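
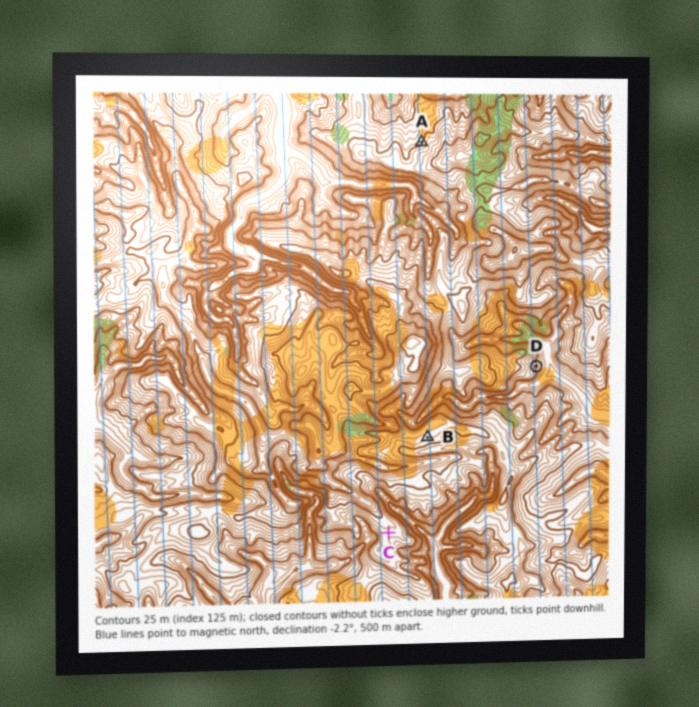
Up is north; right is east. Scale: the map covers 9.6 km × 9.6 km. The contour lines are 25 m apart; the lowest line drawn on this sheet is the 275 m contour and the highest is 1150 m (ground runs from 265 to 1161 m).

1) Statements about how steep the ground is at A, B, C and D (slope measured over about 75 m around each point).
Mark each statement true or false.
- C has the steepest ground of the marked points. false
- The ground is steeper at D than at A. true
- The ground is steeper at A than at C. true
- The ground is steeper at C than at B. false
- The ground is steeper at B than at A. false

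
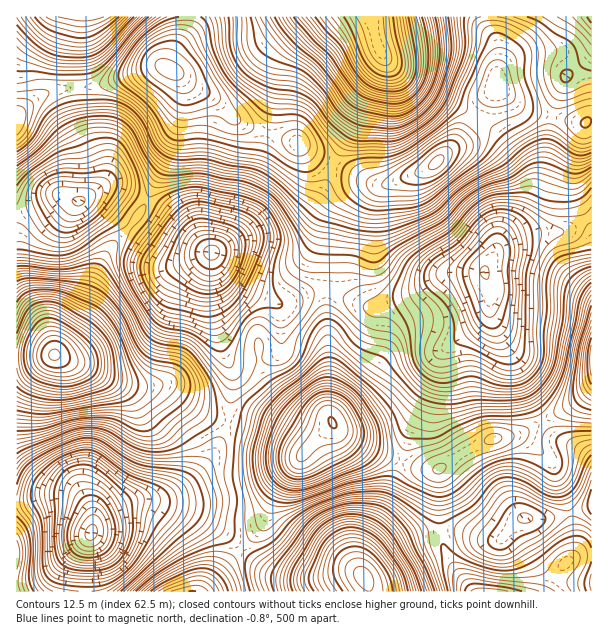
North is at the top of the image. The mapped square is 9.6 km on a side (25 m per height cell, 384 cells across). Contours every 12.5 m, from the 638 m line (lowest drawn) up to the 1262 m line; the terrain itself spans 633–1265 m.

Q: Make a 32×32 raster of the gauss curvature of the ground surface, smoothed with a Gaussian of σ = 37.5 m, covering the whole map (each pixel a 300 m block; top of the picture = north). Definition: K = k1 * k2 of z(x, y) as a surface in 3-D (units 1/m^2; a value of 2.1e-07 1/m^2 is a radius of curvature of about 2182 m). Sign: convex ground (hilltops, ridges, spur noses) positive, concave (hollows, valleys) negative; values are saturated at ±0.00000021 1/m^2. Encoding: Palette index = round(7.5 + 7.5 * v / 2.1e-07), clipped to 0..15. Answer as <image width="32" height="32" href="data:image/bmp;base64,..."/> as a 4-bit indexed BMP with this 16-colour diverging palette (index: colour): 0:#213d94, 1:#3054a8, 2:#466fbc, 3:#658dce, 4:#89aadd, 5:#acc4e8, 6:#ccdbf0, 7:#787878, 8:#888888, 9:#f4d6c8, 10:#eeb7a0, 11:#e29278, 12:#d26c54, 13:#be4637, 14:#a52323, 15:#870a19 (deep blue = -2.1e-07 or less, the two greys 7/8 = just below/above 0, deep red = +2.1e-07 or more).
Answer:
<image width="32" height="32" href="data:image/bmp;base64,Qk12AgAAAAAAAHYAAAAoAAAAIAAAACAAAAABAAQAAAAAAAACAAATCwAAEwsAABAAAAAAAAAAlD0hAKhUMAC8b0YAzo1lAN2qiQDoxKwA8NvMAHh4eACIiIgAyNb0AKC37gB4kuIAVGzSADdGvgAjI6UAGQqHAEdmVoiIt3hJqJq5dlZ2ZVOHSImFZ2U2SHq9qGMnmGart5/7dmZVRoeMu4eXStp4rYef+WV3dnmFjNllQ2iGmVhmV8dXl4d1AGqmd2R3ecYAmIZ2ZpeHcxSHdmeJh5qKhJjMp2Z2Z2Wv12UEnoapa/dHrciIZVhm34amE3hlZFiCVnqXq4d3Z5lo+Fd4hud3ZndnU3h3ZnaHi9hXdnilQ1dnd2NXiGVUd//WZ2Z2d0I0aKtlRZtlh0d1Znd5hnumJJ/dtjOseIWOM3h1u3eL+3bf+alniFR4iUGHl6pmhqh5mriIh4ZmjHaKeHZnZ6h3iJ2XmHiXZnWJZXl3eImXeIZ6lmaKh4ZleFZ3Vmh3mndkZ2NknIe9h2h3d2abaoaHdEm3IIpo35eHd4hnilqIdnVXmHZXeu+IY1d3V3dXulR2d5p0aXqIioaHeHZ3etlldkiet3NYl4qGd3iIuIq4aHRu2IpgOIh3Z3Z6h5h4g1h0iHh6lFdodXd1aUePZmiIYqZniYe4Z4VskxhVf4dniY3meJqYyGiFa6VXdXaGVnN/pHiJhnh2lWqnd3mEBXiBWnVWVHZ4hmZ3iHaLlUmYh4d3dQGKmXeIh4h8/8iHmHm2ZndUn5iIqnaHjf+XV5iHdmiKuK2YZ6hnd2h3h2V4hoh4d2Z5l4h2aIhmd4eJyXd3"/>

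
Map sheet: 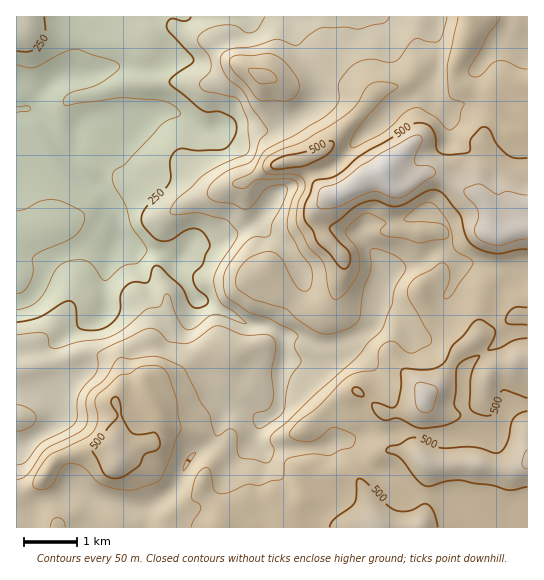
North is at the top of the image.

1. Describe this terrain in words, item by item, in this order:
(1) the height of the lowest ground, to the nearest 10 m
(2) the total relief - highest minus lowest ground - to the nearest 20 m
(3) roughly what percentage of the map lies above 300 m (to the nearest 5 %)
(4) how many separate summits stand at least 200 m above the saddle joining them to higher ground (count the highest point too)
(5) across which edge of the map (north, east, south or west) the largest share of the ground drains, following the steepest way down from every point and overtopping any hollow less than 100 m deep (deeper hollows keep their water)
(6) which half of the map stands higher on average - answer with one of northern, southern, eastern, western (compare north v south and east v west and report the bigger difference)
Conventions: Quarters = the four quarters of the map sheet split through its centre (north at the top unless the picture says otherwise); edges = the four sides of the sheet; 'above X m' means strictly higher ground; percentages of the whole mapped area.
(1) The lowest point is down at roughly 150 m.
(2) Highest minus lowest: about 440 m of relief.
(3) Roughly 75 % of the ground is higher than 300 m.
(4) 1 summit rises at least 200 m above its surroundings.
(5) The largest share of the runoff leaves by the western edge.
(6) Taken as a whole, the eastern half is higher than the western.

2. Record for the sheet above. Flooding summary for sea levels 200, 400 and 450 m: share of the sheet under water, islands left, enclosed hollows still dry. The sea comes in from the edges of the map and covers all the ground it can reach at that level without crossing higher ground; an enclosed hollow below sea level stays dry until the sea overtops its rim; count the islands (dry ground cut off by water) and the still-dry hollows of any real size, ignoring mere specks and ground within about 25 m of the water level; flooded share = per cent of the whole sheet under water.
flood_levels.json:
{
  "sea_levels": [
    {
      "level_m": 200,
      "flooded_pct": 8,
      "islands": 0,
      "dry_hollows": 0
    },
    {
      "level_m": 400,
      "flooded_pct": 46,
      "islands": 1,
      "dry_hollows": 0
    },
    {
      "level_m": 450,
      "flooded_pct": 63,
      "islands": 1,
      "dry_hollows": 0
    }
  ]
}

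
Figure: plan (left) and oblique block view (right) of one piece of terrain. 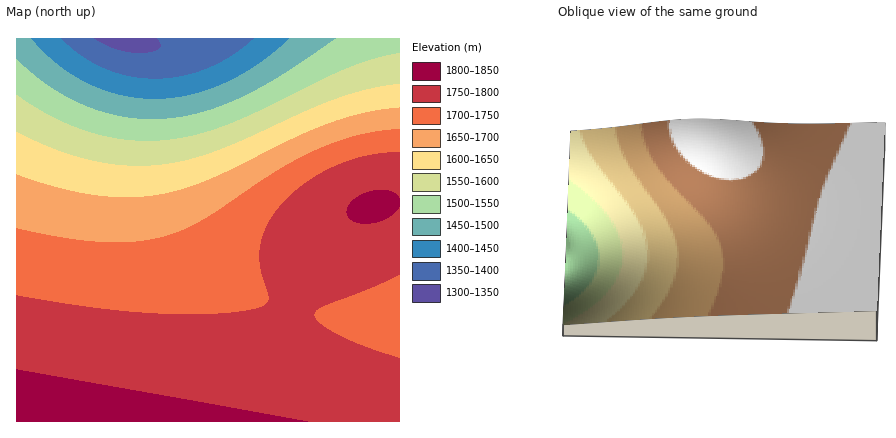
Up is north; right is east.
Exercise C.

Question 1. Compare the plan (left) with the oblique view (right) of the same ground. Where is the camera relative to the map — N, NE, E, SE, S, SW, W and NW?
W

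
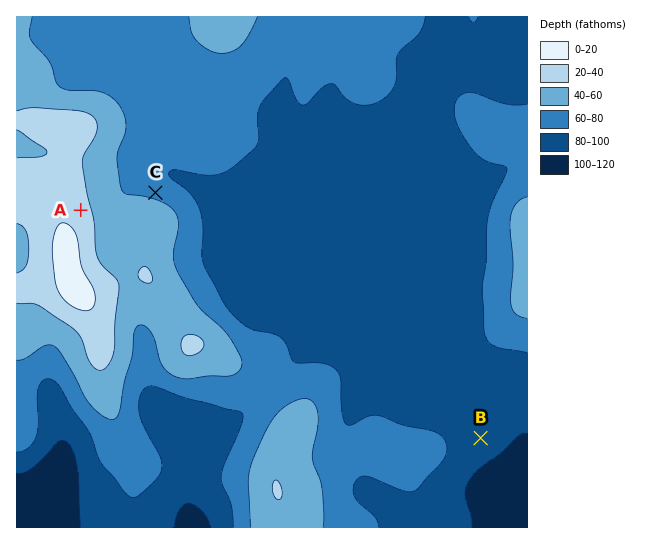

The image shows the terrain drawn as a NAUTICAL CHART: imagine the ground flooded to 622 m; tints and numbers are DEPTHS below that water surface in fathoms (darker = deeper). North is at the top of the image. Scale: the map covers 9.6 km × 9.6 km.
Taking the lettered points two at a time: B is below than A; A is above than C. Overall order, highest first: A C B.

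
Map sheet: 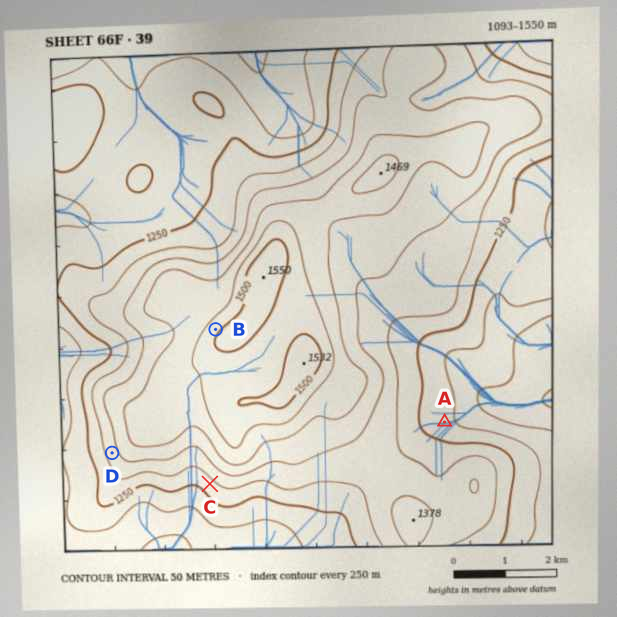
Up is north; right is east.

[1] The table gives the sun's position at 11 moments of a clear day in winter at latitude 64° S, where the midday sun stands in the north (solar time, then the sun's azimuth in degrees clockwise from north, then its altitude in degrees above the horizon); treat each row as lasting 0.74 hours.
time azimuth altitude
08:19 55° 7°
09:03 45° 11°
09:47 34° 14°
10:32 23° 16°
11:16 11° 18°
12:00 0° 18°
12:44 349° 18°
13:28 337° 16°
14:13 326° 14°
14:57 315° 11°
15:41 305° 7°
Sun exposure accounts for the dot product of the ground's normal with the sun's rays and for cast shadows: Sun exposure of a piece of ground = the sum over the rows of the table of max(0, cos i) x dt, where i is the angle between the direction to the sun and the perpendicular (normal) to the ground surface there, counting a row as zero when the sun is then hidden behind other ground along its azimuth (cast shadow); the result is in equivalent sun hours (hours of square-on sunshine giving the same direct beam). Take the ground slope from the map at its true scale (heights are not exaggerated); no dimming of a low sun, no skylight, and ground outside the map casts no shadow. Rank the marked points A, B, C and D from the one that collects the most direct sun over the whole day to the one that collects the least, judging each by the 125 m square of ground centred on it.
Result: B > A > D > C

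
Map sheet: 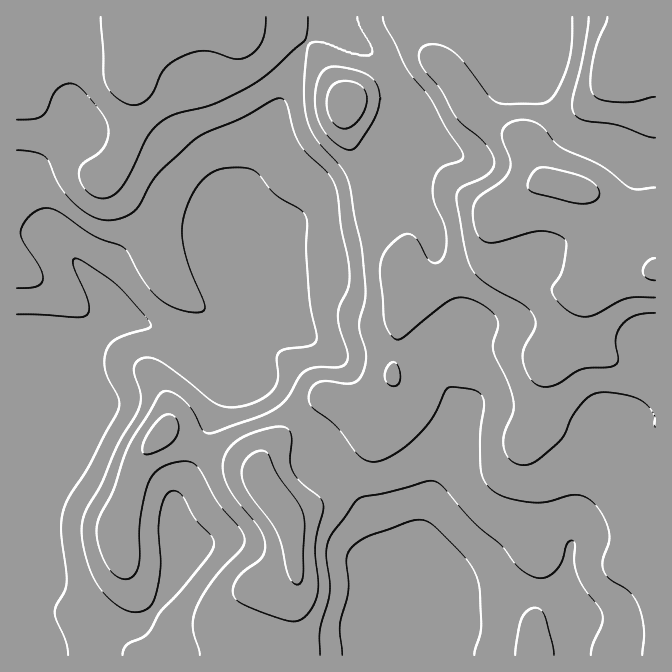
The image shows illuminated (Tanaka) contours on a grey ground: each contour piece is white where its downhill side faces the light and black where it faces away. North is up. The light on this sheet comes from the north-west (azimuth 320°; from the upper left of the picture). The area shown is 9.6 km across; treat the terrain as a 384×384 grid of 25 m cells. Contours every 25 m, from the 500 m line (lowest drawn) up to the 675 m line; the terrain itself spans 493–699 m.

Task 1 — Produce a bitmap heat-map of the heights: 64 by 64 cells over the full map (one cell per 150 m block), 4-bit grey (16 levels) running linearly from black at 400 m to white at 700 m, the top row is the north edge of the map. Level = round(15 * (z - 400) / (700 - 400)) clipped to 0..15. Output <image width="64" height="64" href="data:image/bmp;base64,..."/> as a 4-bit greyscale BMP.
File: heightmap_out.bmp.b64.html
<image width="64" height="64" href="data:image/bmp;base64,Qk12CAAAAAAAAHYAAAAoAAAAQAAAAEAAAAABAAQAAAAAAAAIAAATCwAAEwsAABAAAAAAAAAAAAAAABEREQAiIiIAMzMzAERERABVVVUAZmZmAHd3dwCIiIgAmZmZAKqqqgC7u7sAzMzMAN3d3QDu7u4A////AFVVVVZmZmZ3d4iIiIiIiHdmZmZmZmZmZ3eIiHd4iImZVVVVVmZmZnd3iIiIiIiId2ZmZmZmZmZnd4iId3eIiZlVVVVWZmZmZ3eIiIiIiIh3ZmZmZmZmZmd3iId3d4iImVVVVVZmZmZnd4iIiImZmIdmZmZmZmZmZ3d4h3d3eIiZVVVVVmZmZmZ3iIiZmZmZh2ZmZmZmZmZnd3iHd3eIiJlVVVVWZmdmZneIiZmZmpmHdmZmZmZmZmd3d3d3d4iJmVVVVVZnd3ZmZ3iJmZmqqYd2ZmZmZmZmZ3d3d3d4iJmZVVVVVnd3d2Zmd4mZmaqph3ZmZmZmZmZnd3d3d4iJmZlVVVVmd4h3ZmZniJmZqqmHdmZmZmZmZmd3eIh3iJmZmlVVVWd4iHdmZmd4iJmqqYdmZmZmZmZmd3eIiIeImZmaVVVVZ4iId2ZmZneImaqph3ZmZmZmZmd3eIiIh4iZmZpVVVVniIh3ZmZmZ3iJqqmHdmZmZmZmd3eIiIiIiImZqlVVVWeIiHdmZmZ3eJqrqYh3dmZmZmd3eIiIiIiIiZmqVVVVZ4iId2ZmZ3eJmrupmId3dmZmd3eIiIiIiIiZmqpVVVVneIiHZmZ3eImru6mYh3d3d3d3eIiIiIiIiJmqqlVVVWZ4iIdmZneImqu6qZiId3d3d3eIiJmZmZmZmaqqVVVVVneIh3ZneImqu7qZmIiIiHd3eIiJmZmZmZmZmqpVVVVVZ4iHd3d4iaq7qZiIiIiIiIeIiJmZmZmZmZmZmlVVVVVniIh3d4iZqrqpiIiIiIiIiIiImZqqqZmZmZmaVVVVVVZ4mIiIiJmqqpmIiIiZmYiIiIiZqqqqqZmZmZpVVVVVVniZmIiIiZqqmYiIiZmZmYiIiJmqqqqqmZmZqlVVVVVWZ4mZiIiImaqZiIiJmZmZmIiImaqqqqqpmZmqVVVVVVVniZmYh4iJmZmIiJmqmZmYiIiZqquqqqmZmqpVVVVVVVZ4mZh3d3iIiIiJmqqpmZmIiJmqqqqqqZmaqlVVVVVVVniJiHd2d3eIiZmaqqqpmZiImZqquqqqmZqqVVVVVVVWZ4iHdmZmZ3iJmaqqqqqZmZmZmqu7uqqqqqpVVVVVVVZnd3dmZVZmd4mZmZmqqpmZmZmau7u7qqqqqlVVVVVVVmd3dmVVVVZniJmZmaqqmZmZmaq7u7u7u7u6VVVVVVVmd3ZmVVVVZmd4iIiZqqqZmZmZqrvMy7u7u7tVVVVVVWZmZlVVVVVmZ3d3eImqqZmZmZqrvMzMy7u7u1VVVVVVVmZlVVVVVmZmZnd4iaqqmZmZqqu8zMzMy7u7VVVVVVVVVVVVVWZmZmZmZ3iZqqqZmZmqq7vMzMzLu7tVVVVVVVVVVVVmZmZmZmZniJmqqqmZmaqqu7zMzMy7u1VVVVVVVVVVZmZmZmZmZneImaqqqpmZqqq7vMzMzLu7VVVVVVVVVWZmZmZmZmZmd4iZqruqqqqqq7vMzd3czLtmZlVVVVVWZ3dmZmZmZmZ3eImqu7qqqqq7vMzd3d3MzGZmZVVVVWZ3d2ZmZmZmZnd4iaq7uqqqu7zMzN3d3d3dZmZlVVVWZ3d2ZmZmZmZmd3iJqru6qru7zMzM3d3d3d52ZlVVVVZnd3ZmZmZmZmZ3eImqu6qqu8zMzMzN3d3d7mZmVVVWZnd3dmZmZmZmZnd4maq6qqq7zMzMzM3d3d3uZmZVVWZmd3dmZmZmZmZmd3iZqqqqqrzMzMzMzd3d3d1mZVVmZmd3d2ZmZmZmZmZneJmqqqqqvM3czMzN3d3d3WZmVmZ3d3d3ZmZmZmZmZmd4maqqqqq83d3d3d3d3d3dZmZmd3d3d3dmZmZmZmZmZ4iZqqqqqrzd3d3d3d3d3d1mZmd4iIh3d2ZmZmZmZmZniZmqqqqrvN3t3d3d3d3d3Xd3d4iZiId3ZmZmZmZmZneJmqmZqqvM3d7d3u7u7d3dd3d4iZmYh3d2ZmZmZmZ3d4mamZmaq7zN3e7u7u7t3d13d4iZmZmId3ZmZmZmd3d3iZmZmZqru7zN3u7u7t3MzHd3iJmZmYh3d2ZmZmZ3d3iZmZmZmqqru83e7u7d3MzMd3iImZmZmIh3d2ZmZ3d3iJqpmZmZqqq7zd7t3d3MzMx4iIiJmZmYiId3d3d3d3iJqqmZmZmqqrvN3d3czMzMzIiIiIiZmZmIiHd3d3d3iJqqqZmZmZqrvM3d3czMzMzMiIiIiImZmYiIh3d3d3eJq7uqmZmZqrvMzd3czMzMzN2ZmIiImZmZmYiIiHd3eImrzLqZmZmrvMzM3MzMzd3d3ZmZiIiZqqmZmZiIiHd4ibzMu6mZmqvMzMzMzMzd3d3dmZmIiZqqqqmZmZiIiHiKvMzLqZmavMzLu7u7zN3u7u6ZmZmZqqqqqqmZmZiIiIq7zMupmaq8zLu7u7u83u7u7pmZmZmqu7qqqqqZmZiImau7uqmaq8zMu7u7u7ze7/7umZmZmaq7uqqqqqqpmYiZqqqqmaq8zMu7u7u7vN7//u6aqpmaqru7qqqqqqqpmZmamZmZq7zMu7u7u7u7zu/+7qqqqZqqu7u6qqqqqqqZmZmZmZqrvMu7u7u7u7vN7/7uqqqpmqq7u7uqqqqqqpmZmZmZmqu7u7u7u7u7u83u7u6qqqmaqru7u7u7u7qqmZmZmZmqq7u7u7u7u7u7ze7u7qqqqZqqu7u7u7u7uqqZmZmZmaq7u7u7u7u7u7vN3u7u"/>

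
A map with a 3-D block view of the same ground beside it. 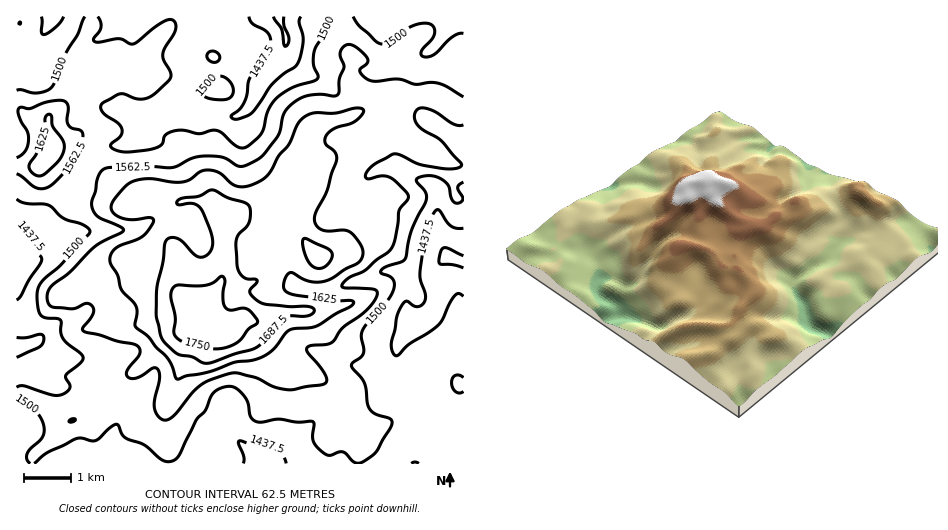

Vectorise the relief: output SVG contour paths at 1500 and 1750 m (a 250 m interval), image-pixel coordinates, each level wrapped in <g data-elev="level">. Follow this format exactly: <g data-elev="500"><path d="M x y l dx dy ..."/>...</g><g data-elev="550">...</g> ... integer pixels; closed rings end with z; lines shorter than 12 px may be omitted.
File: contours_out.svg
<g data-elev="1500"><path d="M34 463l13-10 28-14 7-1 10 3 5-1 13-12 7-4 8 14 20 7 19 16 9 0 7-7 16-34 10-10 7-16 6-5 10-3 8 3 8 8 3 7 2 12 5 5 7 1 17-3 18 3 15-1 2 3-1 11 0 6 3 5 7 7 6 2 13-3 4 1 9 10 5 0 5-3 12-9 15-28-2-4-14-5-6-4-2-6-4-21-13-18 1-2 9-6 2-3 1-5-3-13 2-7 25-29 6-10 0-6-1-5-4-3-8-3 0-2 6-5 15-4 4-4 6-28 14-31-1-7-8-10 0-3 13-3 11 3 7 7 4 13 4 4 4 0 3-3-5-12 1-3 4-3"/><path d="M17 399l19 13 5 6 3 8 0 6-2 6-11 11-4 5 0 6 3 3"/><path d="M463 378l-3-3-5 0-3 3 0 5 3 8 5 2 3-2"/><path d="M17 199l8 4 24 2 13 12 21 8 7 6-29 34-19 16-5 11 1 13 2 9 5 4 15 2 1 13 2 6 18 15 2 3-3 6-14 13 4 9 0 4-6 4-8 2-31-9-8 1"/><path d="M215 99l13 0 5-5 0-5-2-6-8-6-5-1-3 2-14 12 0 4 3 2z"/><path d="M212 62l5 0 3-5-3-4-4-2-5 2-1 3 1 4z"/><path d="M463 33l-9 3-19 18-4 2-6 1-4-2 0-3 11-13 3-6-1-5-3-4-8-1-10 3-9 5-13 11-8 2-7-3-15-14-8-10"/><path d="M85 17l-7 17-14 22-9 26-4 6-6 3-7 2-17-3-4 0"/><path d="M331 17l-7 18-10 17-1 12 5 11 0 3-4 3-22 7-15 10-9 13-6 22-14 13-5 2-5-1-16-14-5-2-6-1-12 4-19-4-8 2-6 2-4 10-4 3-11 3-21 2-8-1-7-4 0-3 10-8 1-6-4-7-15-10-2-4 0-4 3-3 16-8 18 5 9-1 8-4 14-13 2-7-7-14-1-6 2-7 9-14 2-8-4-5-7 1-32 23-14-5-22 3-4-2 8-13-1-6-2-4"/></g><g data-elev="1750"><path d="M206 348l15 1 13-5 7-4 8-11 9-7-2-4-8-9-6-1-12 2-5-2-2-11 2-17-3-4-9 7-6 2-31 0-3 3-2 4 0 7 4 19-1 14 1 4 8 6z"/></g>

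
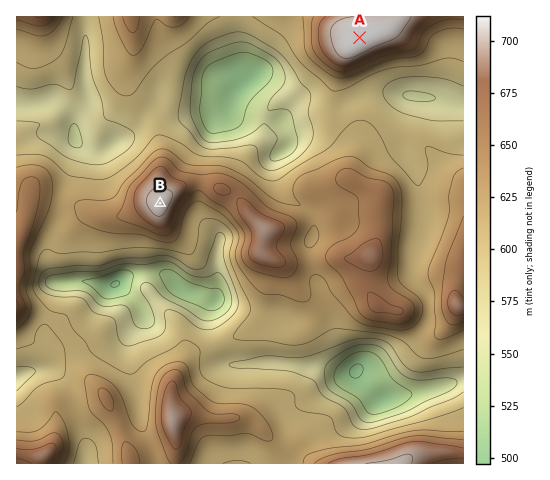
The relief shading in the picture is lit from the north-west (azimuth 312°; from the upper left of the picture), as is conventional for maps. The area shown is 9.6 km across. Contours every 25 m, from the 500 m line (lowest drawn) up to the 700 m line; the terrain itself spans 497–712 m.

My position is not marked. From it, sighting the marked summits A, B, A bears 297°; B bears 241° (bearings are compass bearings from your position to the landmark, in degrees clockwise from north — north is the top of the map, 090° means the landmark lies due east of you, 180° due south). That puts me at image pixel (411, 64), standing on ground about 605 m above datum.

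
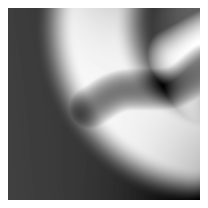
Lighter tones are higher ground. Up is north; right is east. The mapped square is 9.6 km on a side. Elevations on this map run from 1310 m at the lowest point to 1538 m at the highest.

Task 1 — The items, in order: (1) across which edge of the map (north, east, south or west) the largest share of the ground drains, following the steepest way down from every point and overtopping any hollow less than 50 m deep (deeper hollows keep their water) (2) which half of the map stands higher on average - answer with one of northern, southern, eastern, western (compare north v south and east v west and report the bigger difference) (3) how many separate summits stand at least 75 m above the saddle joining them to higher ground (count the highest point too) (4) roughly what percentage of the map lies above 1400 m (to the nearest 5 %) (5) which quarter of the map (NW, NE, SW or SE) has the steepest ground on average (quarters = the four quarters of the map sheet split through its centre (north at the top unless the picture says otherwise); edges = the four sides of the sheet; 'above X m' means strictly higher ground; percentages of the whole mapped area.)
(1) The largest share of the runoff leaves by the southern edge.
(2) The eastern half stands higher on average than the western half.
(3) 3 summits rise at least 75 m above their surroundings.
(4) Ground above 1400 m makes up about 55 % of the sheet.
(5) The steepest ground, on average, is in the north-east quarter.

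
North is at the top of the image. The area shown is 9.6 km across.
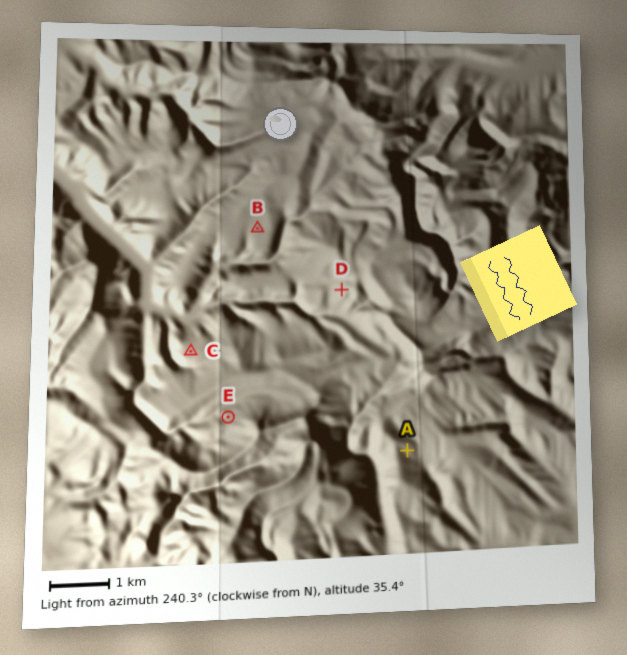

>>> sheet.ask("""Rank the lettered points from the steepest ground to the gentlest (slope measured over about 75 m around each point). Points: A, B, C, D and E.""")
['D', 'A', 'E', 'C', 'B']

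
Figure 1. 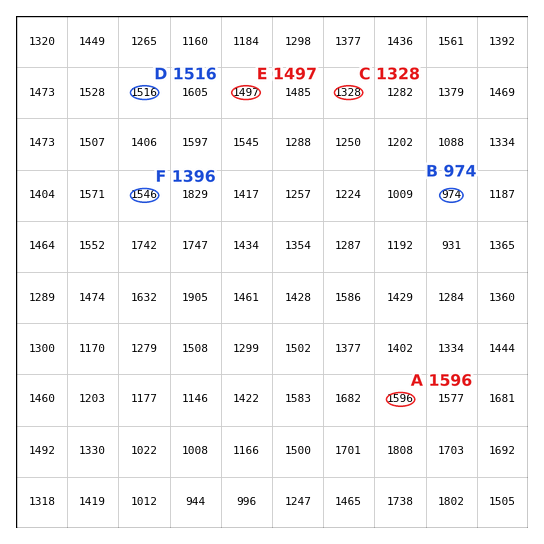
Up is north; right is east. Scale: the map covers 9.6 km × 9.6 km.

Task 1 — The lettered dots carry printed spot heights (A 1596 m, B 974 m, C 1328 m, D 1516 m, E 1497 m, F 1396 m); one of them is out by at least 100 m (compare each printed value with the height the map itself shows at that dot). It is F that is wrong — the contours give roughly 1546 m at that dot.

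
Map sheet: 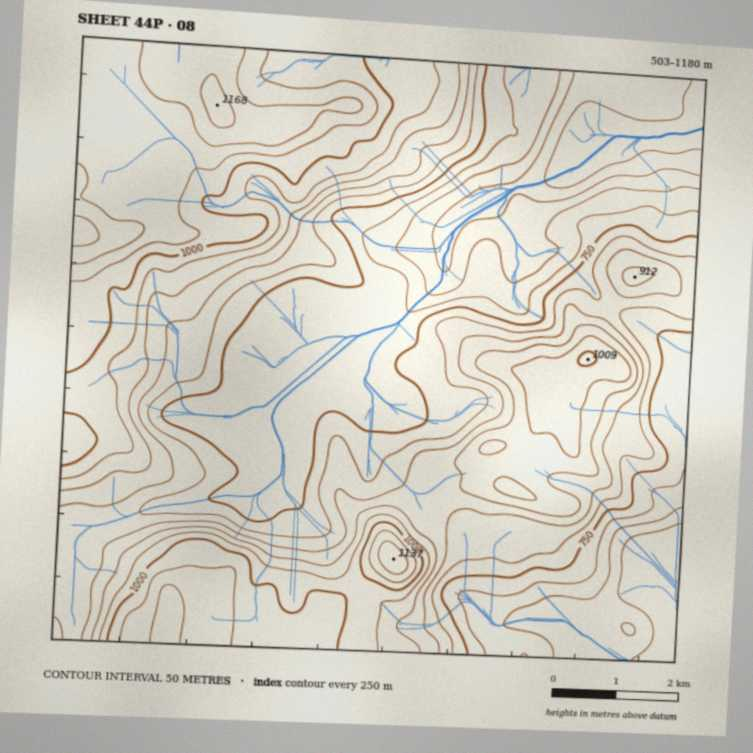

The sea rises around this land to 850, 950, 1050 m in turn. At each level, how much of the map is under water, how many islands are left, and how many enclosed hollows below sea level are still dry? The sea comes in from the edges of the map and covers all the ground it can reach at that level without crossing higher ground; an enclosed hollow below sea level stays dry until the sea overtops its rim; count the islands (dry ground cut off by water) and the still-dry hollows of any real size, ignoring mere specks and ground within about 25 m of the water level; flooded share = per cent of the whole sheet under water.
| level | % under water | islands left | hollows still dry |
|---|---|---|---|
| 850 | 55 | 1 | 0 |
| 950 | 72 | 1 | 0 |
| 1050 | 88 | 1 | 0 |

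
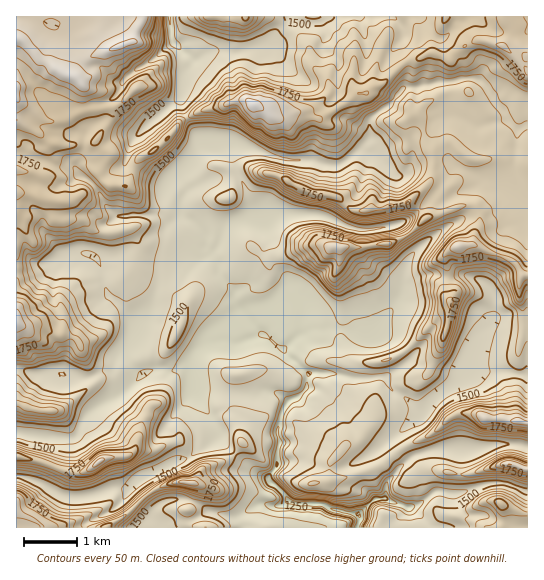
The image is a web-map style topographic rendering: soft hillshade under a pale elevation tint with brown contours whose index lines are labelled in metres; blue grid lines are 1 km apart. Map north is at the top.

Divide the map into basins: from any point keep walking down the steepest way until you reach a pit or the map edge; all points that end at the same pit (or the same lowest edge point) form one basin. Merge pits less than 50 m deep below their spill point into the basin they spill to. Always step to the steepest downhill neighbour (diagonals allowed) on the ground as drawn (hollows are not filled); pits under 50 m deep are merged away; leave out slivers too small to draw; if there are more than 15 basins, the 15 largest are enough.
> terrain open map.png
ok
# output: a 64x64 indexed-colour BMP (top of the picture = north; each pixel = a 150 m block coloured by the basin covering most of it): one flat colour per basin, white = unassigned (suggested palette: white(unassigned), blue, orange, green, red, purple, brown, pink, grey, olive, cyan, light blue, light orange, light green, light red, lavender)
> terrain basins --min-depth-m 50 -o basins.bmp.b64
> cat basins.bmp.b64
<image width="64" height="64" href="data:image/bmp;base64,Qk12CAAAAAAAAHYAAAAoAAAAQAAAAEAAAAABAAQAAAAAAAAIAAATCwAAEwsAABAAAAAAAAAA////ALR3HwAOf/8ALKAsACgn1gC9Z5QAS1aMAMJ34wB/f38AIr28AM++FwDox64AeLv/AIrfmACWmP8A1bDFABERERERETMzMzMzERERERERERERERERERERERERERERERERERERETMzMzMREREREREREREREREREREREREREREREREREREREzMzMxERERERERERERERERERERERERERERERERERERERMzMzERERERERERERERERERERERERERERERERERERERETMzMRERERERERERERERERERERERERERERERERERERERETMxERERERERERERERERERERERERERERERERERERERERERERERERERERERERERERERERERERERERERERERERERERERERERERERERERERERERERERERERERERERERERERERERERERERERERERERERERERERERERERERERERERERERERERERERERERERERERERERERERERERERERERERERERERERERERERERERERERERERERERERERERERERERERERERERERERERERERERERERERERERERERERERERERERERERERERERERERERERERERERERERERERERERERERERERERERERERERERERERERERERERERERERERERERERERERERERERERERERERERERERERERERERERERERERERERERERERERERERERERERERERERERERERERERERERERERERERERERERERERERERERERERERERERERERERERERERERERERERERERERERERERERERERERERERERERERERERERERERERERERERERERERERERERERERERERERERERERERERERERERERERERERERERERERERERERERERERERERERERERERERERERERERERERERERERERERERERERERERERERERERERERERERERERERERERERERERERERERERERERERERERERERERERERERERERERERERERERERERERERERERERERERERERERERERERERERERERERERERERERERERERERERERERERERERERERERERERERERERERERERERERERERERERERERERERERERERERERERERERERERERERERERERERERERERERERERERERERERERERERERERERERERERERERERERERERERERERERERERERERERERERERERERERERERERERERERERERERERERERERERERERERERERERERERERERERERERERERERERERERERERERERERERERERERERERERERERERERERERERERERERERERERERERERERERERERERERERERERERERERERERERERERERERERERERERERERERERERERERERERERERERERERERERERERERERERERERERERERERERERERERERERERERERERERERERERERERERERERERERERERERERERERERERERERERERERERERERERERERERERERERERERERERERERERERERERERERERERERERERERERERERERERERERERERERERERERERERERERERERERERERERERERERERERERERERERERERERERERERERERERERERERERERERERERERERERERERERERERERERERERERERERERERERERERERERERERERERERERERERERERERERERERERERERERERERERERERERERERERERERERERERERERERERERERERERERERERERERERERERERERERERERERERERERERERERERERERERERERERERERERERERERERERERERERESIhERERERERERERERERERERERERERERERERERERERESIiIREREREREREREREREREREREREREREREREREREREREiIhERERERERERERERERERERERERERERERERERERERERIiIRERERERERERERERERERERERERERERERERERERERIiIiIRERERERERERERERERERERERERERERERERERERIiIiIiERERERERERERERERERERERERERERERERERERESIiIiIhERERERERERERERERERERERERERERERERERERIiIiIiERERERERERERERERERERERERERERERERERERESIiIiIiEREREREiERIRERERERERERERERERERERERIhIiIiIiIiIRERIiIiIiIRERERERERERERERERERERIiIiIiIiIiIiIiIiIiIiIiIREREREREREREREREREREiIiIiIiIiIiIiIiIiIiIiIiIRERERERERERERERERESIiIiIiIiIiIiIiIiIiIiIiIiERERERERERERERERESIiIiIiIiIiIiIiIiIiIiIiIiIREREREREREREREREREiIiIiIiIiIiIiIiIiIiIiIiIhERERERERERERERERERIiIiIiIiIiIiIiIiIiIiIiIiERERERERERERERERERERIiIiIiIiIiIiIiIiIiIiIiIhERESIhEREREREREREREREiIiIiIiIiIiIiIiIiIiIiERESIiIhESERERERERERERIiIiIiIiIiIiIiIiIiIiIRESIiIiIiIhEREREREREREiIiIiIiIiIiIiIiIiIiIiIiIiIiIiIiERERERERERERIiIiIiIiIiIiIiIiIiIiIiIiIiIiIiER"/>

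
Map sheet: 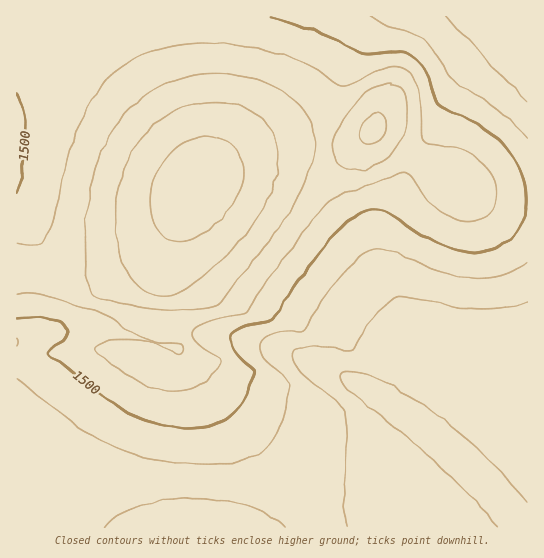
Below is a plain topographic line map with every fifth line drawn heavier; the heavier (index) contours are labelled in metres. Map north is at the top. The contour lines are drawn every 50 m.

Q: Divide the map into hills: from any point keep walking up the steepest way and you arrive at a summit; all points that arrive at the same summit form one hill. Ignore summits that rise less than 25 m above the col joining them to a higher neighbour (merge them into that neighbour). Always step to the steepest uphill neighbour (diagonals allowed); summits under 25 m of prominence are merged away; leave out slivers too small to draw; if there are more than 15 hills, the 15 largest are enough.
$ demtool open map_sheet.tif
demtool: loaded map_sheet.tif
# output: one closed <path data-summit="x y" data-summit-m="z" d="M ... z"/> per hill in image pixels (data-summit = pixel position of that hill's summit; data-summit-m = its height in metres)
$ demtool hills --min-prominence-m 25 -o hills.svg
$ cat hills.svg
<path data-summit="197 186" data-summit-m="1729" d="M371 16l-355 1 1 511 511-1 0-506-51 43-14 17-76 130-8 30 0 21 5 23 9 18-16-26-17-44-29-43-7-27 0-21 7-35 14-40z"/><path data-summit="371 130" data-summit-m="1657" d="M527 16l-154 0-6 9-22 42-14 40-7 35 0 21 7 27 29 43 17 44 9 15-7-30 0-21 5-23 9-20 34-53 36-64 14-17 49-41z"/>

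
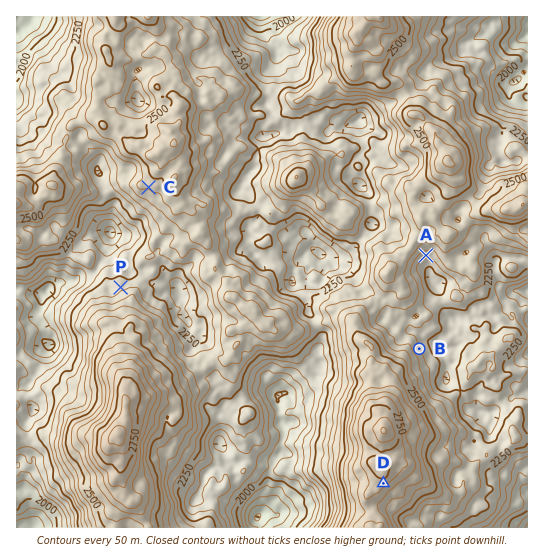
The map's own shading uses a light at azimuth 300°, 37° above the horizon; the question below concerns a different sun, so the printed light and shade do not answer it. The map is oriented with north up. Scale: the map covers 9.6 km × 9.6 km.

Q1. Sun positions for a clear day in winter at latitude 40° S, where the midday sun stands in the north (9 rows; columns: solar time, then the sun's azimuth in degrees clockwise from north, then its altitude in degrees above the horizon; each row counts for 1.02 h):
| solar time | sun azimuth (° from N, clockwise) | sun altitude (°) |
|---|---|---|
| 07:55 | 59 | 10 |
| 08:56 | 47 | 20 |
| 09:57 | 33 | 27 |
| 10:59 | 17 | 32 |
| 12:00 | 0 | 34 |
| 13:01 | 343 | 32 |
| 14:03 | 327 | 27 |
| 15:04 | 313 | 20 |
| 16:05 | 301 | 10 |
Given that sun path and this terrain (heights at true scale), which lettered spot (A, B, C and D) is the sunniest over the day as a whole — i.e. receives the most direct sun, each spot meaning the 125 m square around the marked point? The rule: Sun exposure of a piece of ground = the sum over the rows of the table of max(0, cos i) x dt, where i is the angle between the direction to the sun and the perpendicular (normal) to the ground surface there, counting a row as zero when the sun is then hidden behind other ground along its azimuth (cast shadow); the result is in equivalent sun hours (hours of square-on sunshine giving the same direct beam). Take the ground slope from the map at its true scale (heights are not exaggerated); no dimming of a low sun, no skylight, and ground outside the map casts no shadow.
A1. B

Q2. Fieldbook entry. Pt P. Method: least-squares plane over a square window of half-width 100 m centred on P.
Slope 9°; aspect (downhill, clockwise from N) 345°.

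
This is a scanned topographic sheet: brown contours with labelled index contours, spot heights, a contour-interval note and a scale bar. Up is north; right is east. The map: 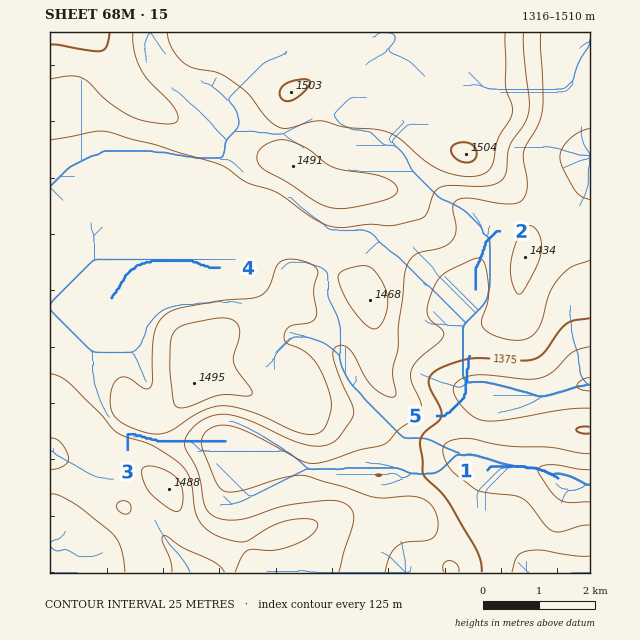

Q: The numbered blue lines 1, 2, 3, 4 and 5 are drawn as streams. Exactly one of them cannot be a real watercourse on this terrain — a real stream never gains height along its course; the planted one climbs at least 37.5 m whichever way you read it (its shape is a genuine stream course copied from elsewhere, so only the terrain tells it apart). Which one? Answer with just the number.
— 5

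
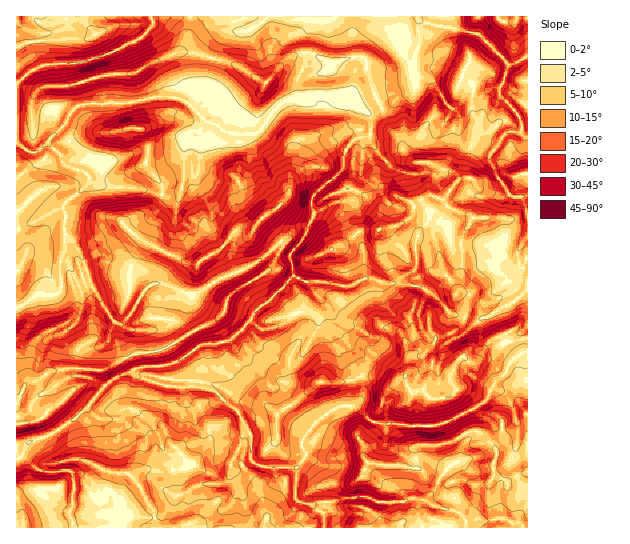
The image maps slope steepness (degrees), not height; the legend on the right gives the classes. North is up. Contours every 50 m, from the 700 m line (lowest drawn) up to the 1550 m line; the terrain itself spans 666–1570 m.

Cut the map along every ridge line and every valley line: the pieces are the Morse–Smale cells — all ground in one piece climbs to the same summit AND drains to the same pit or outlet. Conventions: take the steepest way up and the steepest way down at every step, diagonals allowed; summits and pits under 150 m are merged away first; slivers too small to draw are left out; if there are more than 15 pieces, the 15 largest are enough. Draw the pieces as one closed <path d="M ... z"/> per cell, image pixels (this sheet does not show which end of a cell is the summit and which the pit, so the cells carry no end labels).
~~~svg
<path d="M421 20l-2 1 1 18-5 16 0 32-20 13-12 3-16 10 4 4 0 17-13 3-9 8-5 10-1 14-31 29 1 19-12 25-12 13 4 22-26 26-12 8-4 10-21 19-13 4-14 0-28 19-14 4-19 0-10 6 7 4 30 10 30 0 18 5 22 21 9 17 3 5 0 24 11 8 33 1 0 29 3 4 12 3 14 10 1 14 202 0 1-175-5-1-14 11-2 8-12 11-7 16-6 6-36 19-9 2-24 2-39-4-16-15-6-2 11-11-3-22-7-10-8-22-25-22-1-5 2-13-13-19 14-1 27 6 14-8 10 0 16 5 10-1 16 2 19 10 16 18 21 8 7 0 12-5 23-13 15-13 0-233-19 8-30-30-18-6-22-2z"/><path d="M131 372l-6 1-20 12-17 22-14 13-29 17-15 4-5 5-2 9-7 4 1 69 307-1 0-13-14-10-12-3-3-4 0-29-33-1-11-8 0-24-3-5-9-17-22-21-18-5-30 0-30-10z"/><path d="M417 16l-148 0-11 9-15 7-3-2-5-14-84 0 2 7-6 10-9 7-19 9-38 14-39 2-11 6-14 12-1 59 14 10 7 0 27-26 7-13 8-8 52-2 31-7 15 1 9 4 20 20 9 3 11 8 12 3 19-2 7-7 7-12 11-11 13-7 16-3 26 2 13 9 19 8 14-9 12-3 20-13 0-32 5-16-1-20z"/><path d="M330 93l-35 3-13 7-11 11-7 12-7 7-19 2-12-3-11-8-8-3-8 10-12 2-3 14 0 34-3 9-6 5-14 0-23-7-33-1-11-4-4-4-11 14-15 12 1 30 7 6 13 20 16-6 45 18 7 11 12 0 21 9 11 0 25-16 28-10 17-12 24-23 18-7 4-8-1-19 3-4 28-25 1-14 5-10 9-8 13-3 0-17-2-4-30-17z"/><path d="M307 227l-9 1-7 4-24 23-17 12-28 10-25 16-11 0-27-10-9 2-11 14-7 14-11 11-8-3-9-14-13-22-11-32-8-12-6-5-6 26 0 29-9 5-13-1-22 14 0 149 7-3 2-9 5-5 15-4 29-17 14-13 16-21 10-7 28-12 19 0 14-4 28-19 14 0 13-4 21-19 4-10 12-8 26-26-4-22 12-13 6-9z"/><path d="M373 279l-10 0-14 8-27-6-14 1 13 19-2 13 1 5 25 22 8 22 7 10 3 22-11 11 6 2 16 15 27 1 10 3 26-2 9-2 36-19 6-6 7-16 12-11 2-8 14-11 5-1-1-60-14 12-23 13-12 5-7 0-21-8-16-18-13-8-22-4-10 1z"/><path d="M167 96l-36 7-52 2-8 8-7 13-15 13-1 4 12 11 3 8 4 5 18 5 9 11 5 2 39 3 23 7 14 0 6-5 3-9 1-46 5-3 9-1 6-10-19-20z"/><path d="M47 143l-10 9-7 0-14-9 1 165 21-13 13 1 9-5 0-29 4-11 1-13-1-33 25-24-4-9-18-5-4-5-3-8z"/><path d="M150 16l-133 0-1 66 2 1 13-12 11-6 39-2 38-14 19-9 9-7 6-10z"/><path d="M101 255l-15 5-2 5 7 20 13 22 9 14 8 3 11-11 7-14 13-14 0-3-6-9z"/><path d="M527 16l-110 1 2 3 10 4 50 11 30 30 19-10z"/><path d="M267 16l-30 0-1 3 4 11 3 2 19-9z"/>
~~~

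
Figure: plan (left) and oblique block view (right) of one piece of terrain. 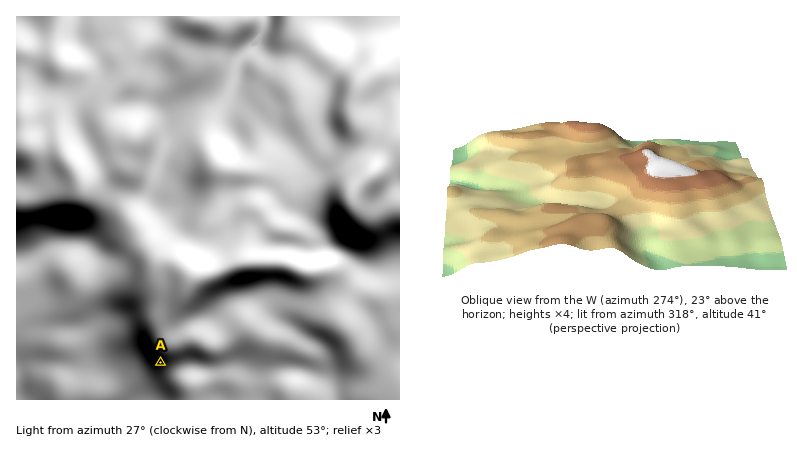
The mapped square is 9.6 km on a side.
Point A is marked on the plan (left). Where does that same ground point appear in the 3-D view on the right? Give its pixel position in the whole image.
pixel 736 186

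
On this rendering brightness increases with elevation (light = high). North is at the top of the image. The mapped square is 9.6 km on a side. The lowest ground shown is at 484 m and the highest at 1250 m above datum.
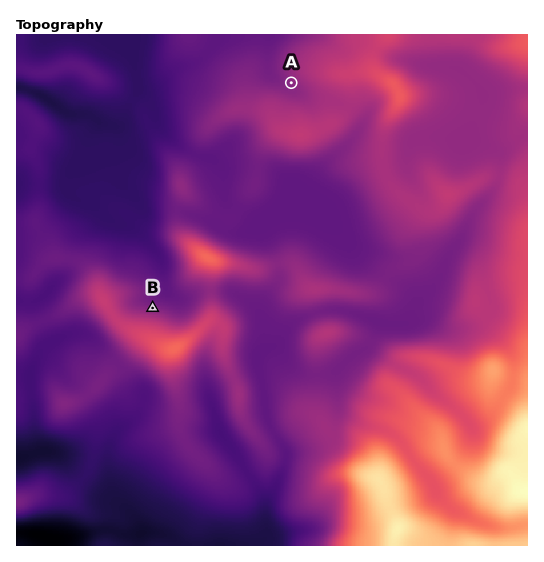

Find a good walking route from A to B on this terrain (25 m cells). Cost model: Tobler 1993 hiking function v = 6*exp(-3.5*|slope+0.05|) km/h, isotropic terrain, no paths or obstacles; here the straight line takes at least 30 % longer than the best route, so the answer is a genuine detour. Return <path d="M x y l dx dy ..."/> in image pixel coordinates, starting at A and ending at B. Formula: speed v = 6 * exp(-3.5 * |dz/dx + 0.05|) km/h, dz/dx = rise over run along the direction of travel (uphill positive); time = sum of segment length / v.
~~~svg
<path d="M291 83l-1 2-4 4-19 10-12 12-1 2 0 24-13 27-42 41-26 14-3 2-5 11 0 8 8 16 0 15-18 34-2 3"/>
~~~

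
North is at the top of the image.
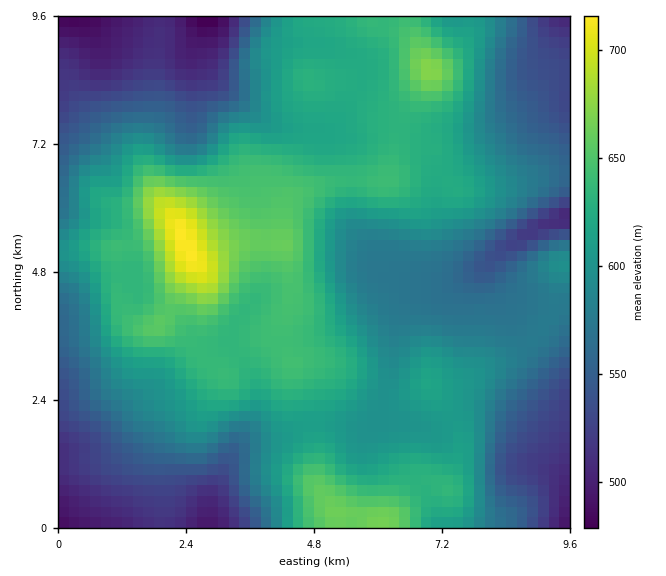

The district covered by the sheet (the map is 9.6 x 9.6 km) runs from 475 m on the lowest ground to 715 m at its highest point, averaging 595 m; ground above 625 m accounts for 27.5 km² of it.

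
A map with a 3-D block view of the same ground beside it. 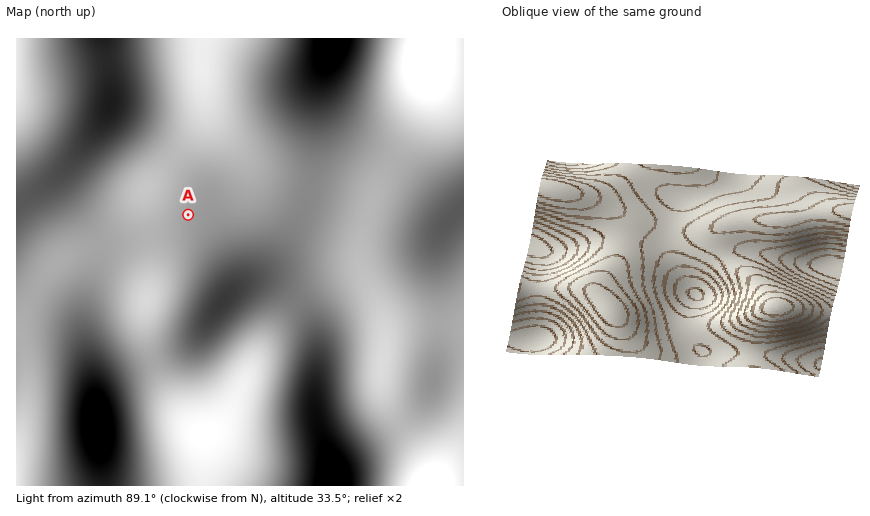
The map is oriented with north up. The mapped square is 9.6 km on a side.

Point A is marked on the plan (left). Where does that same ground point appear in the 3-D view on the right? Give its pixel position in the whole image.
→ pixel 645 284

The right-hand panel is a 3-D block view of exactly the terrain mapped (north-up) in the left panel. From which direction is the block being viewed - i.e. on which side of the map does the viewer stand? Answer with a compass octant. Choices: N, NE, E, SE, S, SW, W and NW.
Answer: W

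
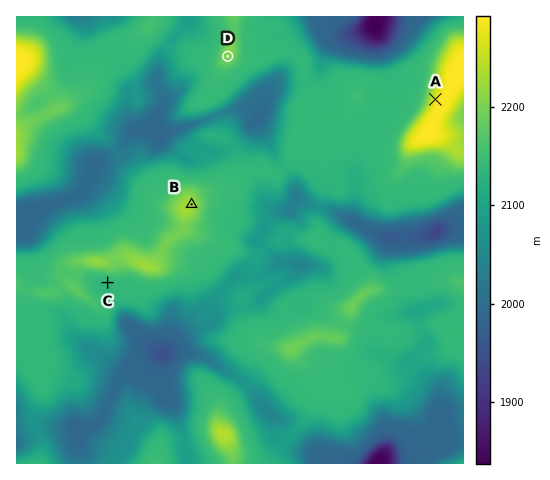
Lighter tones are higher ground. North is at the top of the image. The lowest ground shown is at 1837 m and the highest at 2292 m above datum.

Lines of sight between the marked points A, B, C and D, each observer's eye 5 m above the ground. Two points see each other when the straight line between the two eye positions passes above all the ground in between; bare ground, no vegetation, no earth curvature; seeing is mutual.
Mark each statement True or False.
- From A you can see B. True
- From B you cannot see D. False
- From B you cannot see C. True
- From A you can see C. False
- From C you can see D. False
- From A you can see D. True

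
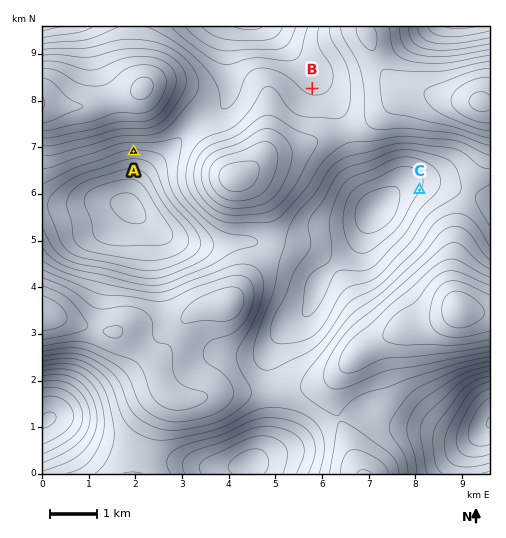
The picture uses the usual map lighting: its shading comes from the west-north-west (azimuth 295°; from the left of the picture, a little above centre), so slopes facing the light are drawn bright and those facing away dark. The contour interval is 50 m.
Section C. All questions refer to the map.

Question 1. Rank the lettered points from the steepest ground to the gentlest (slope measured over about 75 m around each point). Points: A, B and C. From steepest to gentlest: A C B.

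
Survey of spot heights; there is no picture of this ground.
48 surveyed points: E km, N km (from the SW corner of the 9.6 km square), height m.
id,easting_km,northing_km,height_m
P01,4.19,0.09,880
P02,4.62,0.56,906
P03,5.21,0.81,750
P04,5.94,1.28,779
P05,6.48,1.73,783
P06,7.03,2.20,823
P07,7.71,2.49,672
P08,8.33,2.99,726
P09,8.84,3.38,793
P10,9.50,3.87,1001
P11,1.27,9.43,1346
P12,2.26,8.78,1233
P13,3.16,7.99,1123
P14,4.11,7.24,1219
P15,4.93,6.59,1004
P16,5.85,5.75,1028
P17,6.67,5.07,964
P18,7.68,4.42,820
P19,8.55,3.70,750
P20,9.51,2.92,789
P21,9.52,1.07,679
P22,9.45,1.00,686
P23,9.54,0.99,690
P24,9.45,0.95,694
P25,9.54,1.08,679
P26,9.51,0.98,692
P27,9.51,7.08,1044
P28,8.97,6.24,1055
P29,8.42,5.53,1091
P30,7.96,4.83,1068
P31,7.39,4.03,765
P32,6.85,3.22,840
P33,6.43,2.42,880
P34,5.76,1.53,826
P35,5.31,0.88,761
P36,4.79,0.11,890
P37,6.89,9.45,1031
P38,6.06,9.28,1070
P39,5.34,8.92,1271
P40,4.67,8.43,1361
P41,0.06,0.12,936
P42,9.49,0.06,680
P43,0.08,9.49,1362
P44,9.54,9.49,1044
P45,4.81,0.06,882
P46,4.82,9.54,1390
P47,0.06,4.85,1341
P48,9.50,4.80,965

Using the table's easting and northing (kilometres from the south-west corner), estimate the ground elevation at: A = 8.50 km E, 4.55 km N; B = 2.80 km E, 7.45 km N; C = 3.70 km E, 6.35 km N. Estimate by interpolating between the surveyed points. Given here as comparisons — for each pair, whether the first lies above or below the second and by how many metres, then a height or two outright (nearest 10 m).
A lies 300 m below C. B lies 250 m above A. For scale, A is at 870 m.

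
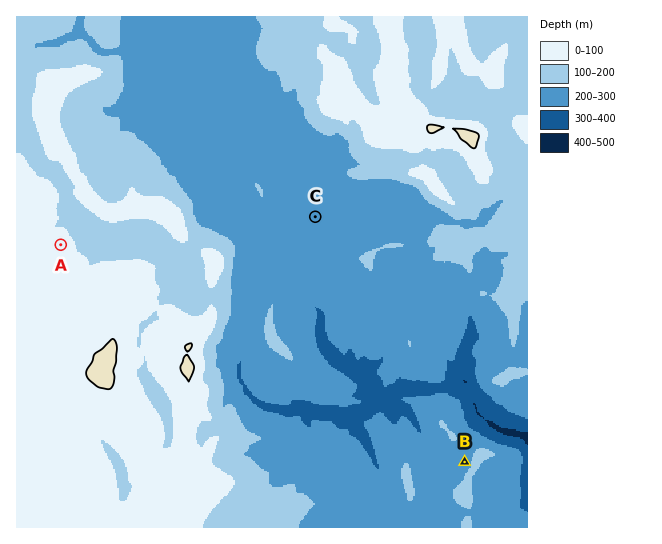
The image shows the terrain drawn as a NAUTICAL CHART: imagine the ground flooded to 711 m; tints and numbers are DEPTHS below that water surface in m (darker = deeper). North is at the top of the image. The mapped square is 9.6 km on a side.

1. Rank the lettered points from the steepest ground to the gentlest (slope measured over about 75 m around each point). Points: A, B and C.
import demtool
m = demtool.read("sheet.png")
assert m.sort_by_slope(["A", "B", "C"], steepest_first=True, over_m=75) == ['B', 'A', 'C']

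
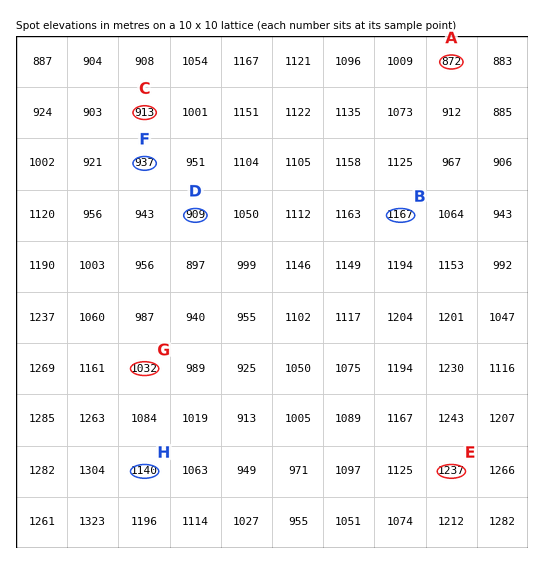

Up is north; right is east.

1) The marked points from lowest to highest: A C B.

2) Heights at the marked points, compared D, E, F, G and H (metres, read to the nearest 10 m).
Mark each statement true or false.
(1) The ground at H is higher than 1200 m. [false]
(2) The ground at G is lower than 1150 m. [true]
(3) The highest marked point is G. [false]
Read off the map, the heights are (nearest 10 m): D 910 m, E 1240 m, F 940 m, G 1030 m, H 1140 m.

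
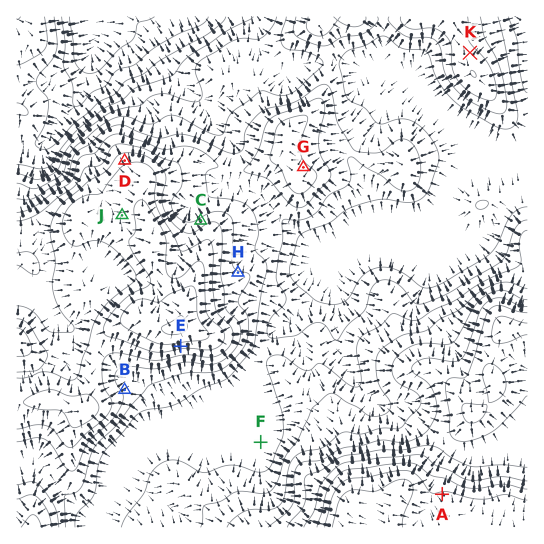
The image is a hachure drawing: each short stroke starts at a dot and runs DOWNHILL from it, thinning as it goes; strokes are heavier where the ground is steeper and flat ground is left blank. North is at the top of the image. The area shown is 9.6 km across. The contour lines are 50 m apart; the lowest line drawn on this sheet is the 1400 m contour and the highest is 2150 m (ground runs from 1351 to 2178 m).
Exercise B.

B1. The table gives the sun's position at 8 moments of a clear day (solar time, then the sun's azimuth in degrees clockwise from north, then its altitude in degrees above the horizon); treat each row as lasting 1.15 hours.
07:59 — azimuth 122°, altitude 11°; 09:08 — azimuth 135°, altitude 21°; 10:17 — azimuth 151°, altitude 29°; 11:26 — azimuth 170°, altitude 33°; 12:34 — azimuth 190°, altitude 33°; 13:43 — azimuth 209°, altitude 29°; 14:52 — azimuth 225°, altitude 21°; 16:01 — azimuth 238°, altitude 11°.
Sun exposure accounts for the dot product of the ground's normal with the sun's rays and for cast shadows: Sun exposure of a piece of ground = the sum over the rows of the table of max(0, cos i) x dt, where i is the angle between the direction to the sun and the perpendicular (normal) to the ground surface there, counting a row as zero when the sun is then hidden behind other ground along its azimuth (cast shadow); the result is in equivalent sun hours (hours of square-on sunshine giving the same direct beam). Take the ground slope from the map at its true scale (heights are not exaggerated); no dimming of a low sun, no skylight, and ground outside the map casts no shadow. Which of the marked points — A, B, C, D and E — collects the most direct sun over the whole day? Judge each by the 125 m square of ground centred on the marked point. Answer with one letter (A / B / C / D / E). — E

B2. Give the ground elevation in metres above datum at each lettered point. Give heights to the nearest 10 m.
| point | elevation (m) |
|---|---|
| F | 1740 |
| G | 1810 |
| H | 1800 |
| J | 1920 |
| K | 1770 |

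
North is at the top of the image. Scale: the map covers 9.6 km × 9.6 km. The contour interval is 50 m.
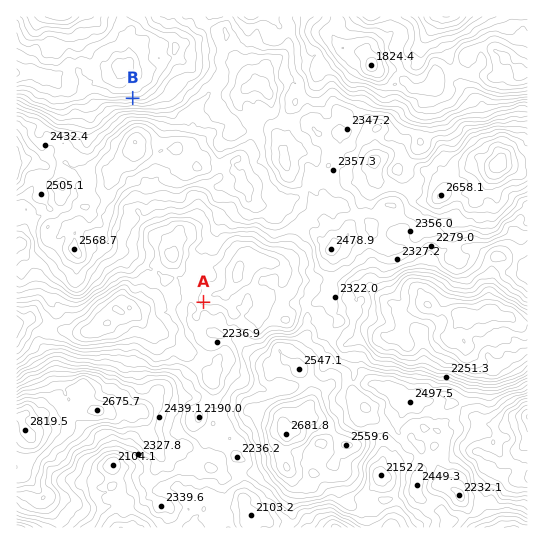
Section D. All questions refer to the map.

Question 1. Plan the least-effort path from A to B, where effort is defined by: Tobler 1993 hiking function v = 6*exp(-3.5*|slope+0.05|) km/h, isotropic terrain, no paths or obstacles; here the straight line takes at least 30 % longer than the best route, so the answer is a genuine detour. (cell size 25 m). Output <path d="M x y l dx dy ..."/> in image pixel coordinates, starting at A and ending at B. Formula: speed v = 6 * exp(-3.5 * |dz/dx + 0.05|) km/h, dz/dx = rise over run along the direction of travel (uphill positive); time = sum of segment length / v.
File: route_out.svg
<path d="M203 302l-1-3 0-25-1-3 0-2 1-3 0-4 1-3 0-2 8-16 0-11 2-3 0-10 2-6 0-1-1-3-3-2-1-3 0-9-3-6 0-1 4-8 4-4 3-5 0-6-7-13-2-3-3-5 0-4-1-3-11-5-3-3-2-1-4-4-11-5 0-2-19-9 2-1-3-2-11 0-10-5"/>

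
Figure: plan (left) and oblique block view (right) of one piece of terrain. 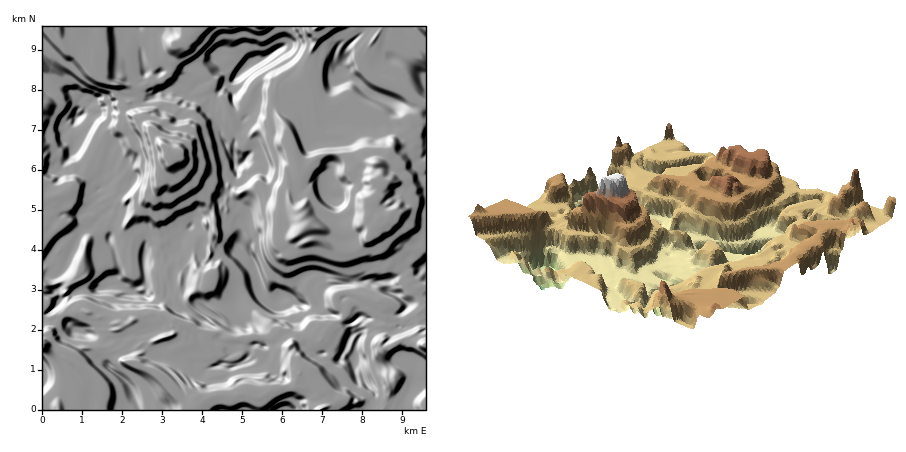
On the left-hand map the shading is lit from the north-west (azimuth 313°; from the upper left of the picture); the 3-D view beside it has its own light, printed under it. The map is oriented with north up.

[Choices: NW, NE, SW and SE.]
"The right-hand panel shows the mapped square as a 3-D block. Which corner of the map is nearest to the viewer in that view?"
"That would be SW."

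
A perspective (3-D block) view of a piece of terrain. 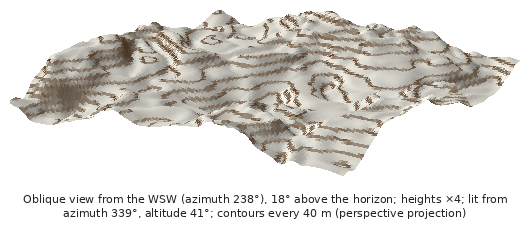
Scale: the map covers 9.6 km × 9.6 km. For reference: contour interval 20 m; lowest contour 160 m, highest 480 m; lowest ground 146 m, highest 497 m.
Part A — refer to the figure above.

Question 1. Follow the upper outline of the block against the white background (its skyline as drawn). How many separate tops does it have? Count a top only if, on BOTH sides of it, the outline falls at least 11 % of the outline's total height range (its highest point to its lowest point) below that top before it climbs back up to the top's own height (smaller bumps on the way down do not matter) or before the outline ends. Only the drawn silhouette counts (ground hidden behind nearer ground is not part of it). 2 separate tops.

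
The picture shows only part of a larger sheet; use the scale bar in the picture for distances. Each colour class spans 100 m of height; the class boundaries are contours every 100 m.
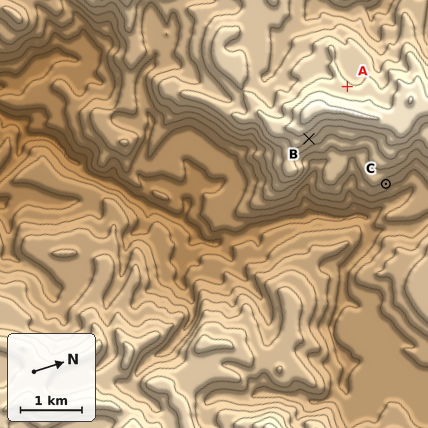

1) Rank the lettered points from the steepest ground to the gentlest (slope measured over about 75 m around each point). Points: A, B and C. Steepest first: B C A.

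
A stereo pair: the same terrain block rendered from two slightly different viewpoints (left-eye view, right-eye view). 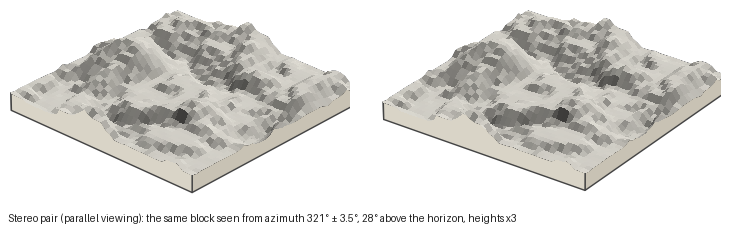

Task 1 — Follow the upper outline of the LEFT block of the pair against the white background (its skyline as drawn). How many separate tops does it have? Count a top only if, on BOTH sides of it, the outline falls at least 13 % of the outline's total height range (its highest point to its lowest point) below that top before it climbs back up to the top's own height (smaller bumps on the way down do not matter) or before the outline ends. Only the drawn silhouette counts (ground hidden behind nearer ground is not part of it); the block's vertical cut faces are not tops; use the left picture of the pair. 1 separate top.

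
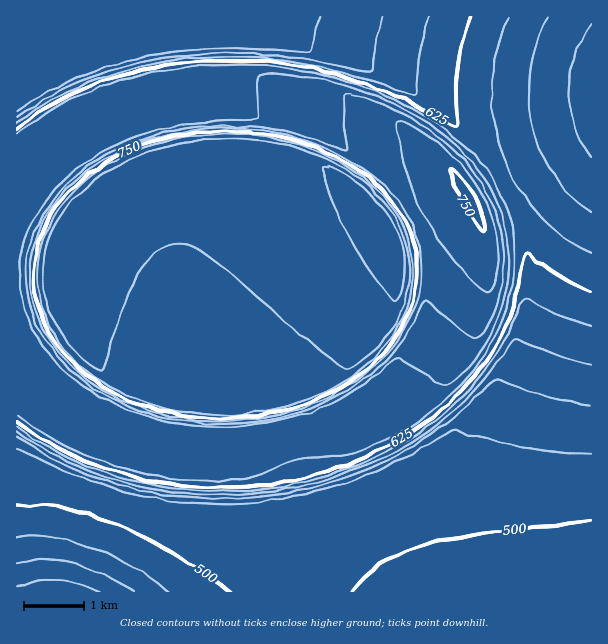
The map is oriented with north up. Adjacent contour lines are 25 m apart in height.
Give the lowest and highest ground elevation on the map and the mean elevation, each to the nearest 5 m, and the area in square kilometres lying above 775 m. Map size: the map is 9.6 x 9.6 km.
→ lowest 410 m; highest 840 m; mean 655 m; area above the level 23.1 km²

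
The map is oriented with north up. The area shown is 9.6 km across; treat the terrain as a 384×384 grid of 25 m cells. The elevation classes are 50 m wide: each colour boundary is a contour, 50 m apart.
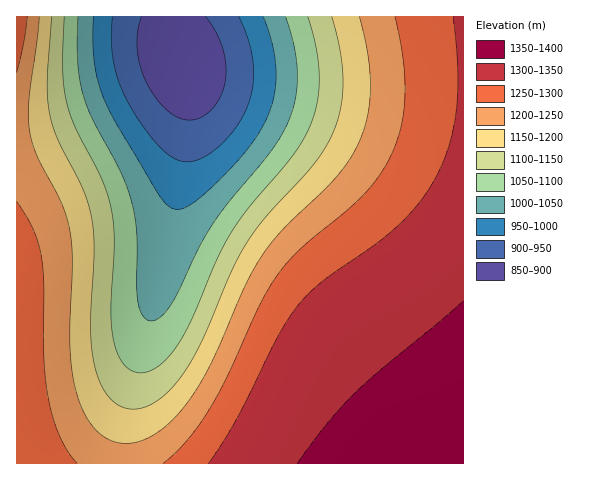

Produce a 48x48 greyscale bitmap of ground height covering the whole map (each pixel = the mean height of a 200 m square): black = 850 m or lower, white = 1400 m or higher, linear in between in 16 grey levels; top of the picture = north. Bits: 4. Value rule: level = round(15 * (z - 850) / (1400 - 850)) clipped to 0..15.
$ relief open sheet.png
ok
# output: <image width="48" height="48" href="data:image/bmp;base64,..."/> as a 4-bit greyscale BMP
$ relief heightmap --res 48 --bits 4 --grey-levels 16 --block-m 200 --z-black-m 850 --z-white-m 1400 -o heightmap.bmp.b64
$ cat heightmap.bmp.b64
<image width="48" height="48" href="data:image/bmp;base64,Qk32BAAAAAAAAHYAAAAoAAAAMAAAADAAAAABAAQAAAAAAIAEAAATCwAAEwsAABAAAAAAAAAAAAAAABEREQAiIiIAMzMzAERERABVVVUAZmZmAHd3dwCIiIgAmZmZAKqqqgC7u7sAzMzMAN3d3QDu7u4A////AMzMu7uqqqqru8zM3d3d7u7u7u7u7u7u7szLu7qqqqqqu7zM3d3d3u7u7u7u7u7u7szLu6qqqZqqq7vMzd3d3e7u7u7u7u7u7sy7u6qpmZmaqru8zN3d3e7u7u7u7u7u7sy7uqqZmZmZqqu8zN3d3d7u7u7u7u7u7sy7uqmZmIiZmqq7zM3d3d3u7u7u7u7u7sy7uqmZiIiImaq7zM3d3d3u7u7u7u7u7sy7qqmYiIiIiZqrvMzd3d3e7u7u7u7u7su7qpmIh3d4iJmrvMzd3d3d7u7u7u7u7su7qpmId3d3iJmqu8zN3d3d3u7u7u7u7su7qpmId3d3eImau8zN3d3d3e7u7u7u7su7qpmHd2Znd4iaq7zM3d3d3d7u7u7u7su7qpmHdmZmd4iZq7zM3d3d3d3e7u7u7su7qpmHdmZmZ3iJqrvMzd3d3d3d7u7u7su7qpiHdmZmZniJmrvMzd3d3d3d3u7u7su7qpiHdmZWZneJmqu8zN3d3d3d3d7u7su7qpmHdmVVZmeImqu8zM3d3d3d3d3u7su7qpmHdmVVVmd4maq7zMzd3d3d3d3e7su7qpmHdmVVVWZ4iaq7zMzN3d3d3d3d7su7qpmHdmVVVWZ3iZqrvMzM3d3d3d3d3su7qpmHdmVVVWZ3iJqru8zMzN3d3d3d3bu7qpmHdmVVVVZniJmqu7zMzM3d3d3d3bu7qpmHdmVVVVZneImqq7vMzMzN3d3d3bu7qpmHdmVVVVVmeImaqru7zMzM3d3d3bu7qpmHdmVVVVVmd4iZqqu7vMzMzd3d3bu6qpmHdmVVRFVWZ3iJmqq7u8zMzM3d3bu6qpmHdmVUREVVZniJmaqru7zMzM3d3buqqZiHdlVURERVZneImZqqu7u8zMzd3buqqZiHZlVERERFVmd4iZmqq7u8zMzN3bqqmZh3ZlVEREREVWZ3iJmaqru7zMzM3aqqmYh3ZVREMzNERVZneImZqqu7vMzM3aqpmId2ZVRDMzM0RFVmd4iZmqq7u8zMzaqpmId2ZUQzMzMzREVWZ3iJmaqru8zMzaqZiHdmVUQzMiIzNEVWZ3iImaqru7zMzKqZiHdlVEMzIiIiM0RVZneImZqru7zMzKqZh3ZlVDMyIiIiIzRFVmd4iZqqu7zMzKmYh3ZVRDMiIhIiIzRFVmd4iZqqu7zMzKmYh2ZUQzIiERESIjNEVWd4iZmqu7vMzKmYd2VUQzIhERERIjNEVWZ4iJmqu7vMzKmYd2VUMyIRERERIiM0VWZ3iJmqu7vMzKqYd2VEMyIREREREiM0RWZ3iJmqu7vMzKqYdmVEMiEREREREiM0RWZ3iJmqu7vMzLqYdmVDMiEREAEREiM0RWZ3iJmqu7vMzLqYdmVDMiEREAEREiM0VWZ3iZmqu7vMzLqYdmVDMiEREBEREiM0VWZ4iZqqu7zMzLqYdmVDMiERERERIjNEVWd4iZqqu7zMzLqYdmVDMiERERERIjNEVmd4iZqqu7zMzMuodmVDMiERERESIjNFVmd4iZqru7zMzA=="/>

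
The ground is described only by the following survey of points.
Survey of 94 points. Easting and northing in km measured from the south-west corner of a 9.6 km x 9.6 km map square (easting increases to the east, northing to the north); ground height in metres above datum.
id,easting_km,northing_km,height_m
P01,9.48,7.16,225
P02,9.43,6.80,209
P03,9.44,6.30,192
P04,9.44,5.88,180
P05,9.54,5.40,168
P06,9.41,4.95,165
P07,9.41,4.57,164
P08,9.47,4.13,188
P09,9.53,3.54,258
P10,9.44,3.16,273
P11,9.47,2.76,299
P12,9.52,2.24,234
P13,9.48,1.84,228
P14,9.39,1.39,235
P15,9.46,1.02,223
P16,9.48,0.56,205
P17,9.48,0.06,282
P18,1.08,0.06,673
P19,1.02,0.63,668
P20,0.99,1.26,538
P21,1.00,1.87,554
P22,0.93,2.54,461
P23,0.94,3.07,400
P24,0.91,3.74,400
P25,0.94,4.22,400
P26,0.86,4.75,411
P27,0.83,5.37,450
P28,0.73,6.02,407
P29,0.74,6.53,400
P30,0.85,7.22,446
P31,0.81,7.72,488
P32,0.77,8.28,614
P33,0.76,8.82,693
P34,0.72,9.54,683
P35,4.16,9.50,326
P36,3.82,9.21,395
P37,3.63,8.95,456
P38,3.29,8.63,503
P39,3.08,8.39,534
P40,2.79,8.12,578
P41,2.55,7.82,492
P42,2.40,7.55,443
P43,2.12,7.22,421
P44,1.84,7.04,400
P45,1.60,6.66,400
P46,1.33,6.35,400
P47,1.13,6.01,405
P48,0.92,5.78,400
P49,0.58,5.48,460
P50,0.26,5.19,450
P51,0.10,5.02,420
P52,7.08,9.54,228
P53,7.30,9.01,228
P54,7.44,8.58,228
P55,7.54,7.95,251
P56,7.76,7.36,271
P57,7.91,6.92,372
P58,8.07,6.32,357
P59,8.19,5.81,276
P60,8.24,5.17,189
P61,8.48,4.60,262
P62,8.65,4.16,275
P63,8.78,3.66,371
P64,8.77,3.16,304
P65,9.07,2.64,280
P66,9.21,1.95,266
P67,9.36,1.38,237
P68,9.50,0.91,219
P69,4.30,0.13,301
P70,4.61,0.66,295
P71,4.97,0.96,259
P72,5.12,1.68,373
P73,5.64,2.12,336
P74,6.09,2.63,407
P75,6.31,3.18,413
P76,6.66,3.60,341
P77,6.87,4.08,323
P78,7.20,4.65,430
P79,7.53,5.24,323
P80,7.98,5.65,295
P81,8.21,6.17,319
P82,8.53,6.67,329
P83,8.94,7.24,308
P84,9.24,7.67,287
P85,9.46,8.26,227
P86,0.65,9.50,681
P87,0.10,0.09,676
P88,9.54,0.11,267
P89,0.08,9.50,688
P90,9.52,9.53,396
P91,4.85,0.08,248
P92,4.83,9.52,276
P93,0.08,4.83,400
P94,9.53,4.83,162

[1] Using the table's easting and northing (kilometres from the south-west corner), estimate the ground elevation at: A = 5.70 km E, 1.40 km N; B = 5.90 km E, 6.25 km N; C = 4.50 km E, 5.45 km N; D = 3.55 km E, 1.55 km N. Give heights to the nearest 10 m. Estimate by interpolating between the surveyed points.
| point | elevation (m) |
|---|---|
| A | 360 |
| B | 340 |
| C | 400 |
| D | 360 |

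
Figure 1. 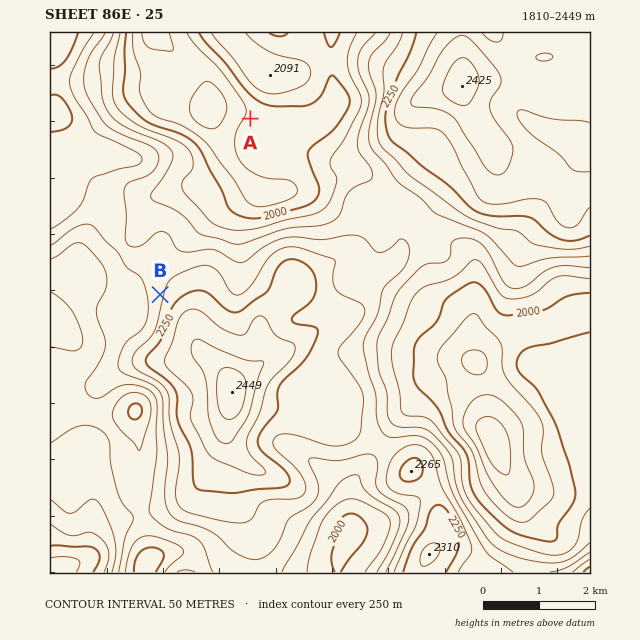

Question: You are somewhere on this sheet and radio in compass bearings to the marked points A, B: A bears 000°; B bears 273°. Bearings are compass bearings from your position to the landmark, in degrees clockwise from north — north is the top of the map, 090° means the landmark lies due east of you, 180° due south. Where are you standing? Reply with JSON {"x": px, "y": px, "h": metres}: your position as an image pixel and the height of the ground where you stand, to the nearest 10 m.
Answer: {"x": 250, "y": 299, "h": 2240}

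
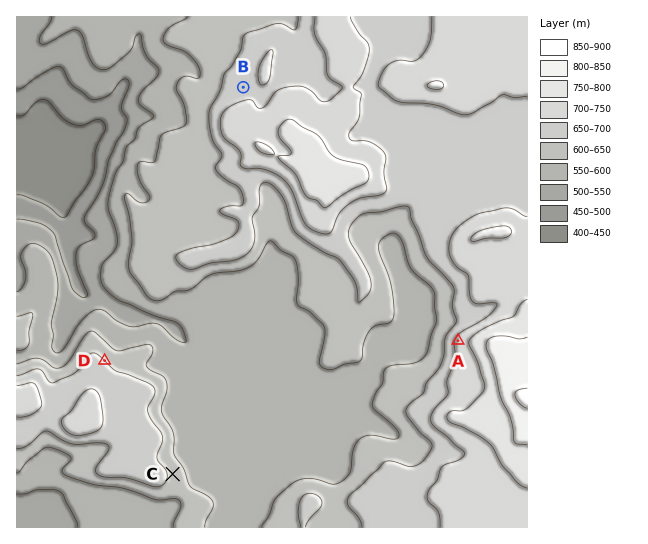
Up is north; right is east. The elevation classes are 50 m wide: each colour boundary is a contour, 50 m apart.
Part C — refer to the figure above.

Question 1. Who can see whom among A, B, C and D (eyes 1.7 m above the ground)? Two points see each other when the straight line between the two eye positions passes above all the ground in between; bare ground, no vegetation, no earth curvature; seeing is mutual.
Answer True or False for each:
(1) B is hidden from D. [True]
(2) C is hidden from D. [True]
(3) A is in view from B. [False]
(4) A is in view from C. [True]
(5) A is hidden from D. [False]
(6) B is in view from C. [False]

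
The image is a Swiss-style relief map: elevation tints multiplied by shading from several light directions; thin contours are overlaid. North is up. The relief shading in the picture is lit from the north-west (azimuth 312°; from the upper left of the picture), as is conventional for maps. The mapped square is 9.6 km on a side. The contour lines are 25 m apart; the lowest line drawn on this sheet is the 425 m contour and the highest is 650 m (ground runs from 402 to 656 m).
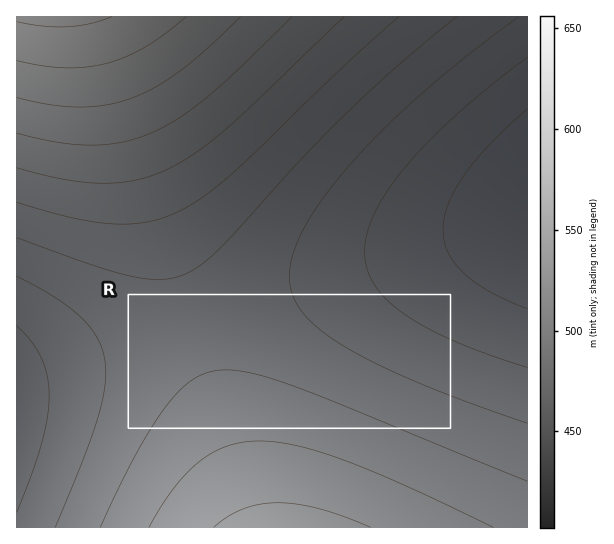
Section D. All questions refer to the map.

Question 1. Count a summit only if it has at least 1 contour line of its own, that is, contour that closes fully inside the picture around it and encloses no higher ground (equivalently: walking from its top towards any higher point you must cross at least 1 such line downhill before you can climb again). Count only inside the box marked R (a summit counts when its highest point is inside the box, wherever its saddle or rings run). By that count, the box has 0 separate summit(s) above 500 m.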